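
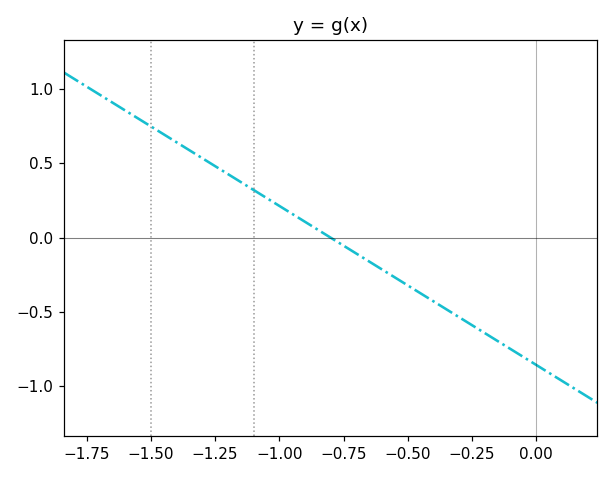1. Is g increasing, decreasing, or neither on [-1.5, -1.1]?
decreasing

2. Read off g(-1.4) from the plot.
0.65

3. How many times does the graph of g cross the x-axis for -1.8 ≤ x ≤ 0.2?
1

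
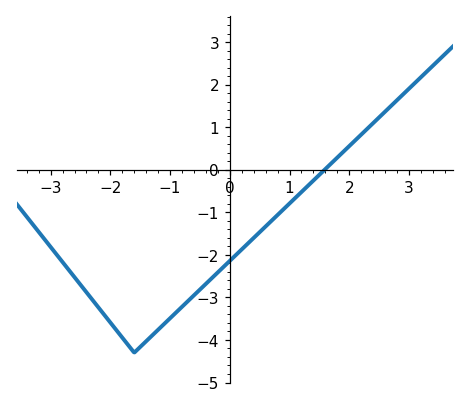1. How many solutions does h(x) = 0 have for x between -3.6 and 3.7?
1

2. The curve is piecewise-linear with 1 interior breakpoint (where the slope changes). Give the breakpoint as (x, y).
(-1.6, -4.3)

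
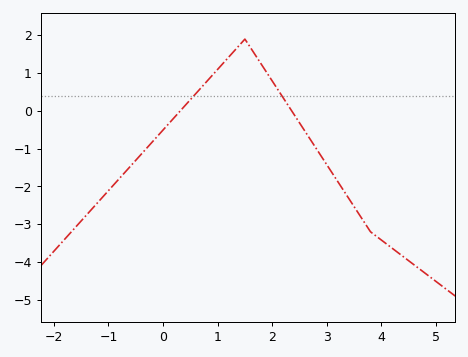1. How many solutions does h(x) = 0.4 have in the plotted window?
2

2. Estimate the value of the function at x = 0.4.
0.135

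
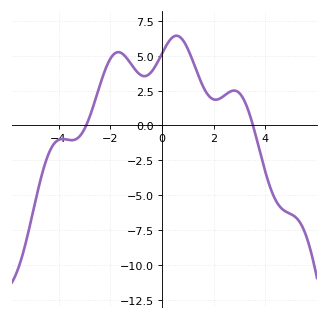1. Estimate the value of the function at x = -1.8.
5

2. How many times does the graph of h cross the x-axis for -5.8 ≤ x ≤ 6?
2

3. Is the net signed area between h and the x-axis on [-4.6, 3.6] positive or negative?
positive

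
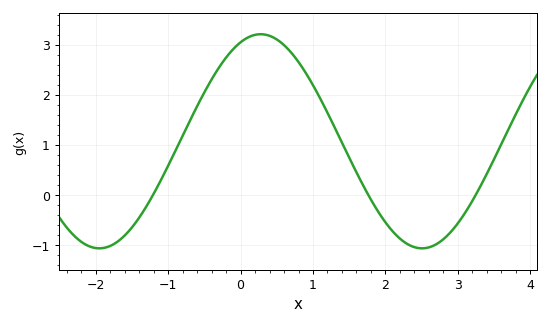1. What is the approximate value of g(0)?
3.05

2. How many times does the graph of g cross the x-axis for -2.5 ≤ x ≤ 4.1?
3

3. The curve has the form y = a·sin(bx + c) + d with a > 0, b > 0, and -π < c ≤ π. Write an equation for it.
y = 2.14sin(1.41x + 1.18) + 1.07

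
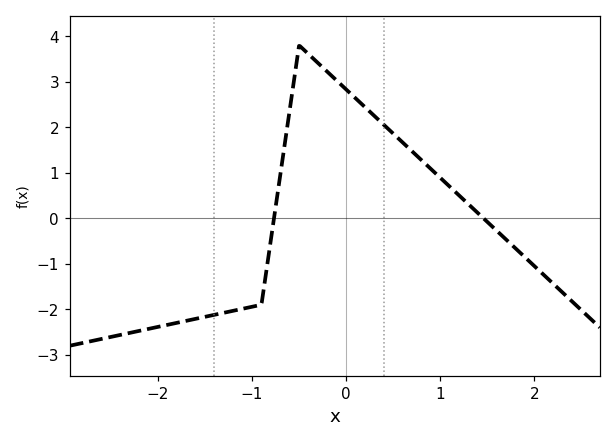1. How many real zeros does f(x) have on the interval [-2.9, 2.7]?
2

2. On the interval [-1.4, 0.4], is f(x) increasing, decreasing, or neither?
neither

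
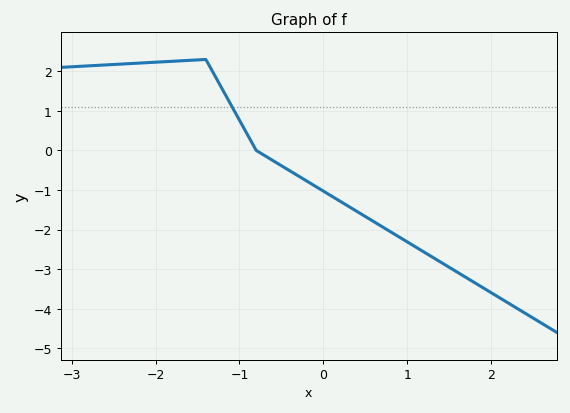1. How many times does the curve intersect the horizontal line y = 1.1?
1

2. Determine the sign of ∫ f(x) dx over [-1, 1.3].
negative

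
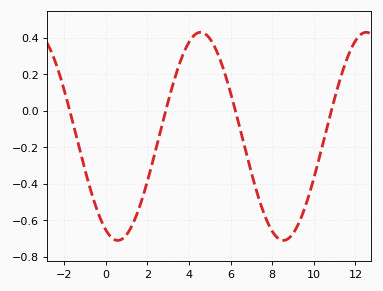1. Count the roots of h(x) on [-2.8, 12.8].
4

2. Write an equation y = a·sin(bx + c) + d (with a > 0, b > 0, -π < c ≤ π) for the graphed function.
y = 0.57sin(0.79x - 2.03) - 0.14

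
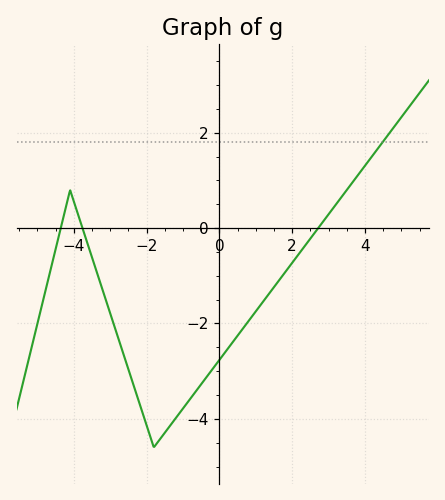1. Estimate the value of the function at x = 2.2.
-0.6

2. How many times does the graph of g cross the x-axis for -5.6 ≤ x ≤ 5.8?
3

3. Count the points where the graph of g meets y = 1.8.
1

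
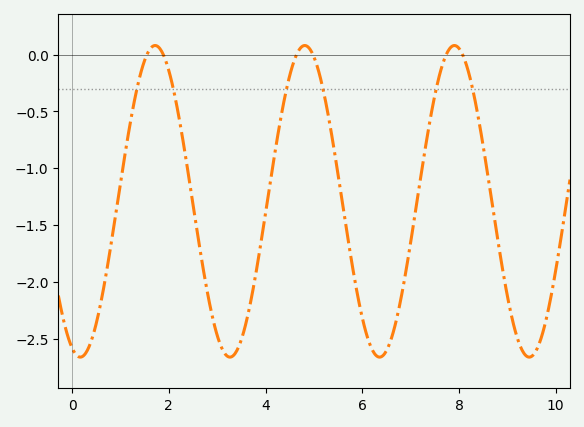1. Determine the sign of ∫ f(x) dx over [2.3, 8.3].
negative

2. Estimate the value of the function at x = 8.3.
-0.336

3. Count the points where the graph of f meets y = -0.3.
6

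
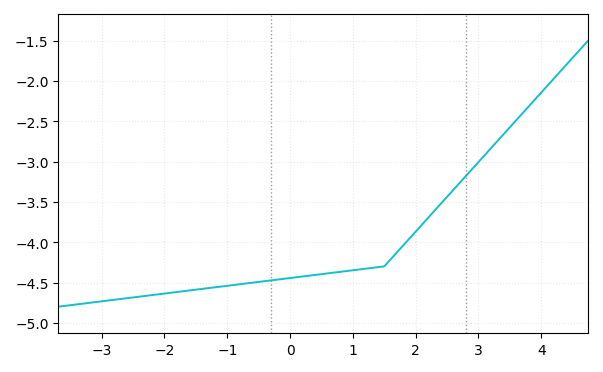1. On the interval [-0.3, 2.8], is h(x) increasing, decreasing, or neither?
increasing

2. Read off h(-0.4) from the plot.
-4.5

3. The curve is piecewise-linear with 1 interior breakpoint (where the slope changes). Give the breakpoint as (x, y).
(1.5, -4.3)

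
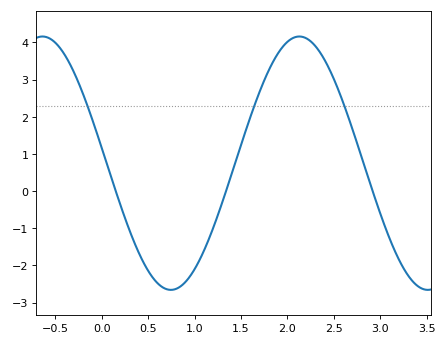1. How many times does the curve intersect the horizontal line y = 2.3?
3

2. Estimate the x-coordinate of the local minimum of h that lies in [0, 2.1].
0.745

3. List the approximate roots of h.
0.151, 1.34, 2.92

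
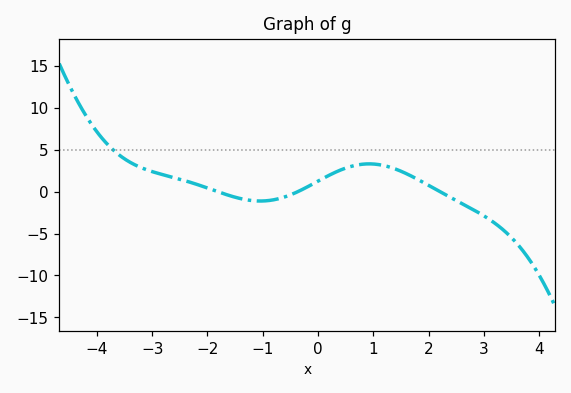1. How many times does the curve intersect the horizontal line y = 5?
1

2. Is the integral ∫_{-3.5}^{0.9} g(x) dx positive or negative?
positive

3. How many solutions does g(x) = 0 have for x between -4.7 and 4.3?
3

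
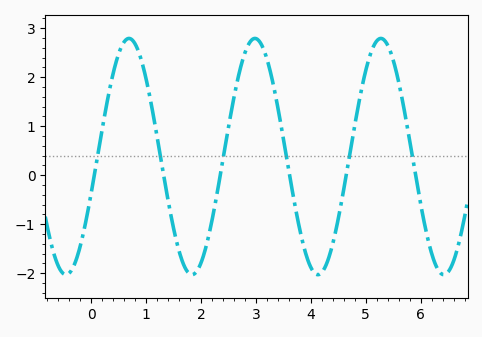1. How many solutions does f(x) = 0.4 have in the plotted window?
6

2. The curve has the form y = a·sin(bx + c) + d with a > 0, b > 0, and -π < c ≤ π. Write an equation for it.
y = 2.41sin(2.74x - 0.322) + 0.38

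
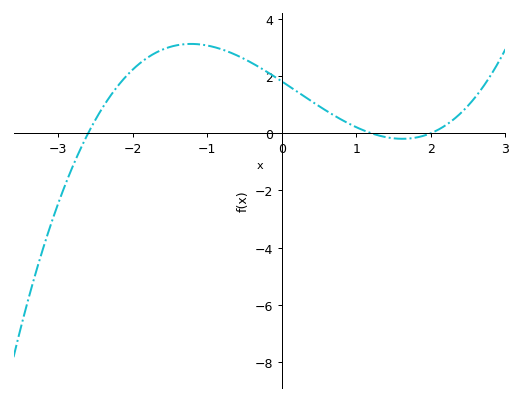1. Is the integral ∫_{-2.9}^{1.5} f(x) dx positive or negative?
positive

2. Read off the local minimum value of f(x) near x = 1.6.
-0.195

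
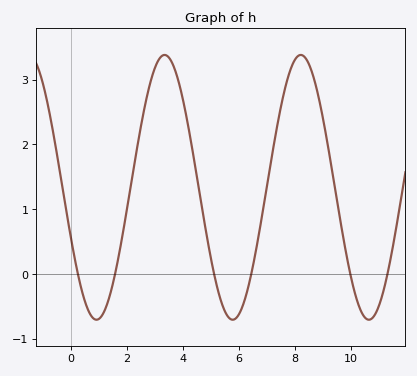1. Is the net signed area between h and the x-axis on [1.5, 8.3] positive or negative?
positive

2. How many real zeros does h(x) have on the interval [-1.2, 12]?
6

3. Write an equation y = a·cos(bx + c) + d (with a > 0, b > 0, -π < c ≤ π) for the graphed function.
y = 2.04cos(1.29x + 1.96) + 1.34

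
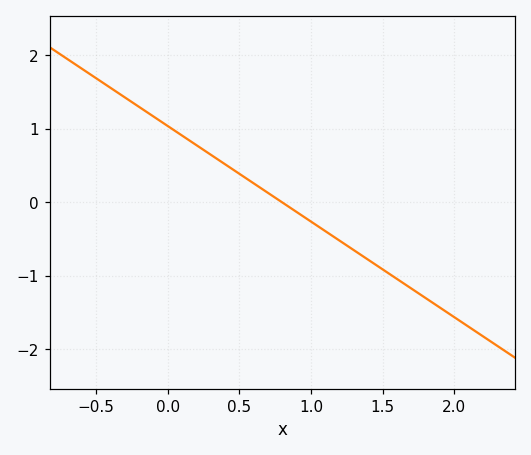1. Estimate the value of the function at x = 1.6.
-1.04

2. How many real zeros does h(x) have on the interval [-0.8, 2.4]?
1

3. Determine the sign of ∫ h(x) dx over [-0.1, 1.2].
positive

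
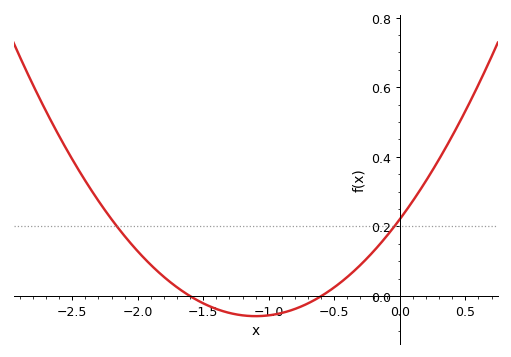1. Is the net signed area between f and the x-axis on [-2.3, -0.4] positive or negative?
positive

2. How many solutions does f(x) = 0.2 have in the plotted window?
2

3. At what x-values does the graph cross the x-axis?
-1.6, -0.6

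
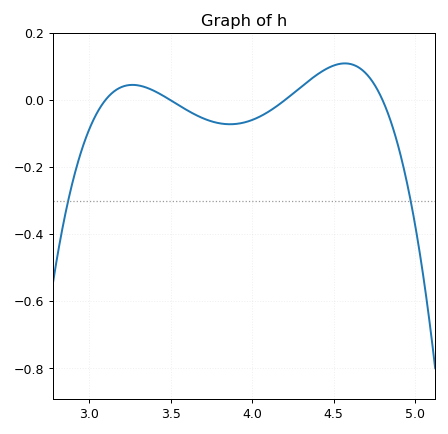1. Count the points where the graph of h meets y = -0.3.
2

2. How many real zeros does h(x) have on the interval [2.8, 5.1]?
4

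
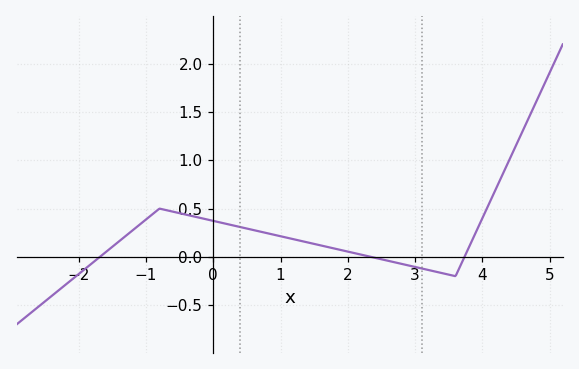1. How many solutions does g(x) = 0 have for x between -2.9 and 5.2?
3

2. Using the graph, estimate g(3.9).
0.252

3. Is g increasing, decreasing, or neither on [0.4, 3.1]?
decreasing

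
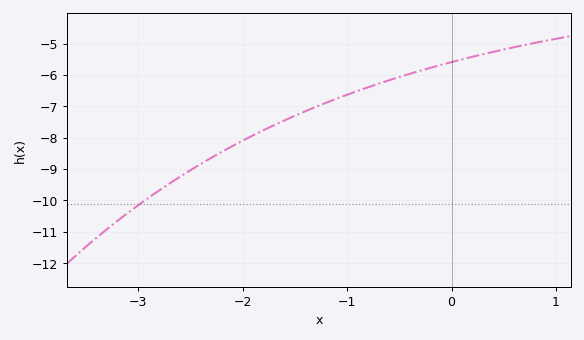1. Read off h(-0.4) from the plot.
-5.96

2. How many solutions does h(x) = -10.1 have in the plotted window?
1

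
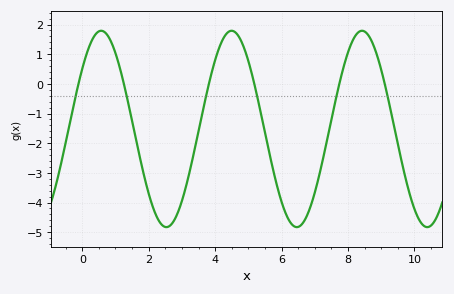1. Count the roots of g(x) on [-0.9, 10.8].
6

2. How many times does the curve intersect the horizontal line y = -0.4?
6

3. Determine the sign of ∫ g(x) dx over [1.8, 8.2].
negative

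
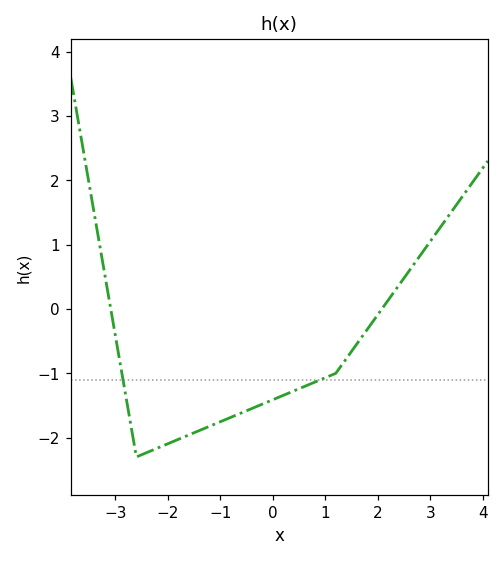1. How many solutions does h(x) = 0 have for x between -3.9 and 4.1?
2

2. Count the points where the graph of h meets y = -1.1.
2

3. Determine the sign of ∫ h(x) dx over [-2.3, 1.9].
negative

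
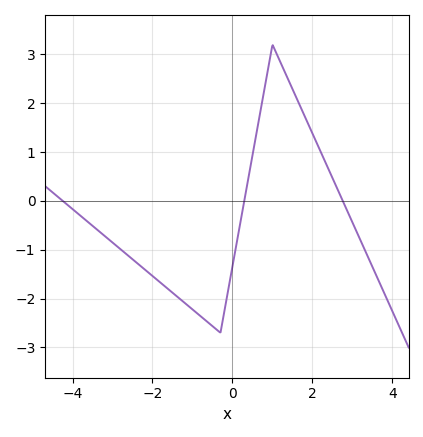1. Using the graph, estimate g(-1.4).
-1.95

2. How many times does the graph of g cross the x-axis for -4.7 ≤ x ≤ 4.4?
3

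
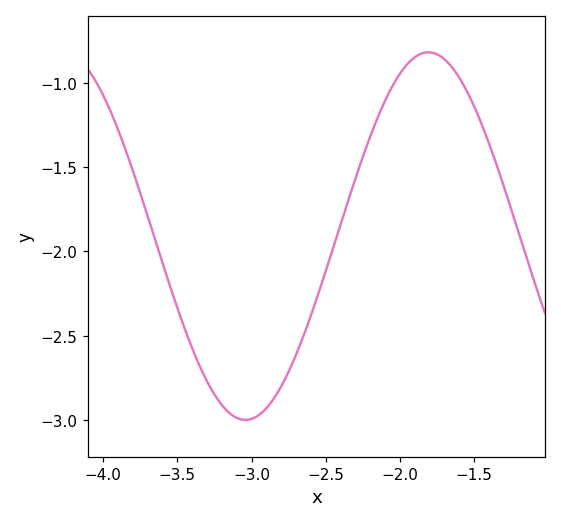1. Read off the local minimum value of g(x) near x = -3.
-3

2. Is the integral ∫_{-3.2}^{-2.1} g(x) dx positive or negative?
negative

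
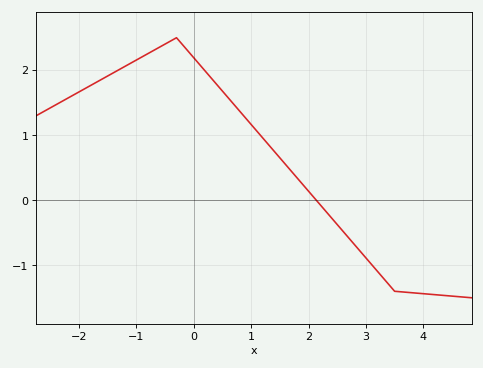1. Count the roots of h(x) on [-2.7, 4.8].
1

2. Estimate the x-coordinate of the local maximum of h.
-0.302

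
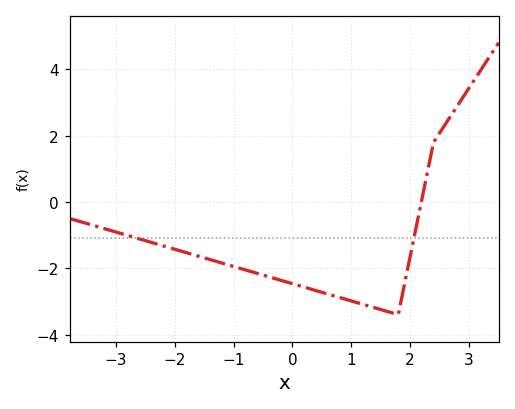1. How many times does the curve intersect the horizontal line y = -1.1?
2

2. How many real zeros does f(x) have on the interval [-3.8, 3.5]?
1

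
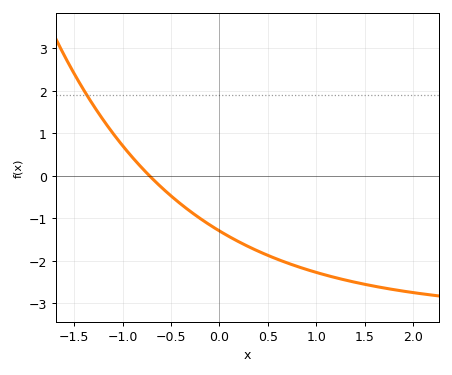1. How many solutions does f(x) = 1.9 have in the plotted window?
1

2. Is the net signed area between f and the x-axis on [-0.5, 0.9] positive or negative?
negative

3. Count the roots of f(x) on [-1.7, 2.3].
1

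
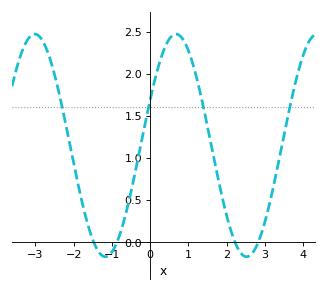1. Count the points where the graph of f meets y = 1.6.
4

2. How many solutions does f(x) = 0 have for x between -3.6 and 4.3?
4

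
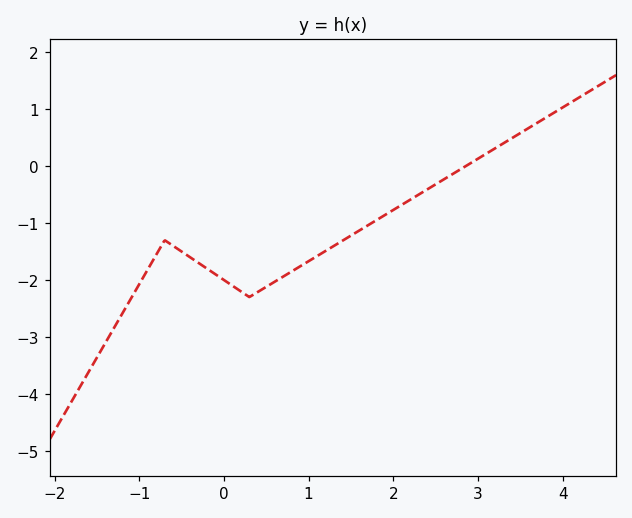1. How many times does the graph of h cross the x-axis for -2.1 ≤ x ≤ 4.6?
1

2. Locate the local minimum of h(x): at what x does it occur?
0.3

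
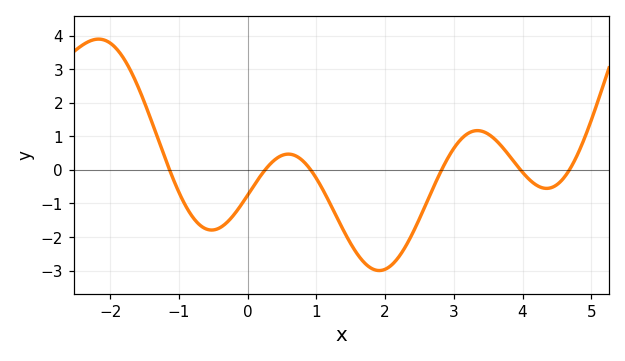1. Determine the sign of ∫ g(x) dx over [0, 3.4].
negative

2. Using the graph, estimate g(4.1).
-0.3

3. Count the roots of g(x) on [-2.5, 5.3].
6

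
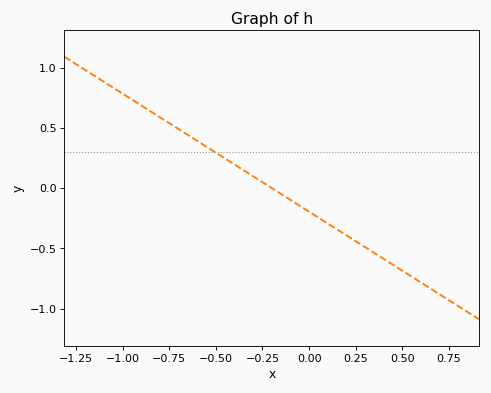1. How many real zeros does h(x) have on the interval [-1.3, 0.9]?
1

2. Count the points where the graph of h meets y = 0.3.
1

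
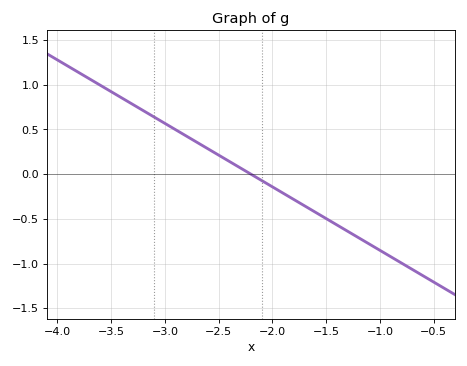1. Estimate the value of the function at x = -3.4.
0.85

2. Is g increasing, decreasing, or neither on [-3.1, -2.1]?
decreasing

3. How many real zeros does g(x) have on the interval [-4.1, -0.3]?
1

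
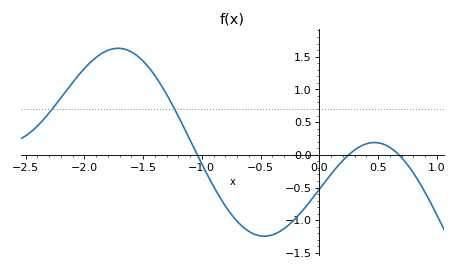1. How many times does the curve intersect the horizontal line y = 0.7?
2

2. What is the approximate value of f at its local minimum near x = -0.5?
-1.25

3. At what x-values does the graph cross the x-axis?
-1.05, 0.25, 0.7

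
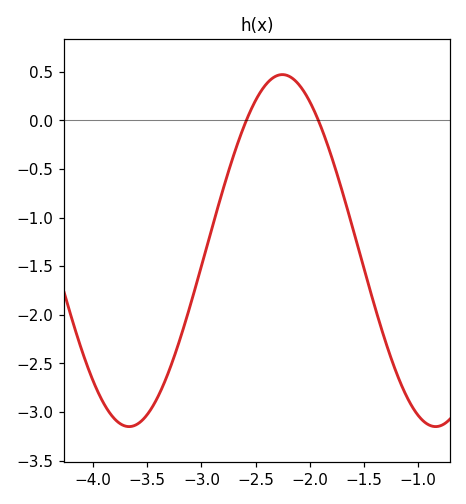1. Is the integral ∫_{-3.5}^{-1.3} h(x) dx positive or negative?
negative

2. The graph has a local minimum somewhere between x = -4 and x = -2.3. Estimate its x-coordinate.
-3.65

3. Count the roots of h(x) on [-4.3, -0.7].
2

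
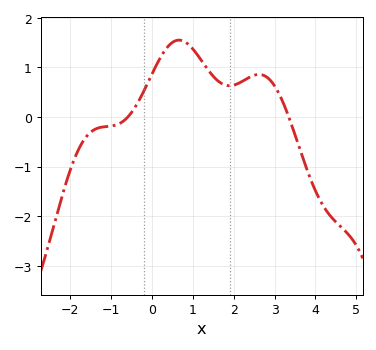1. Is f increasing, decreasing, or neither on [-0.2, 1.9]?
neither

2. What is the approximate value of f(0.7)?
1.55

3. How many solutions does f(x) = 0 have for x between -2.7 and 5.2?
2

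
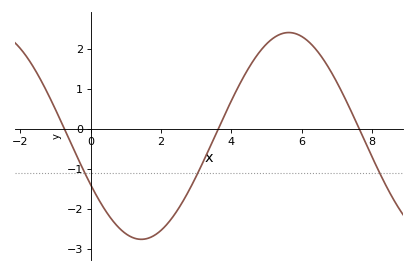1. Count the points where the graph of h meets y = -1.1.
3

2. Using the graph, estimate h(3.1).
-1.01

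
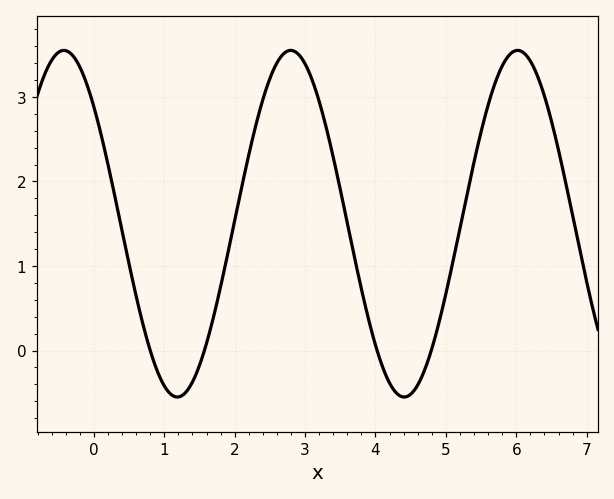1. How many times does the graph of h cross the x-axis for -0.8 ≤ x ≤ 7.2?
4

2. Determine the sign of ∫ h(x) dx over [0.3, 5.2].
positive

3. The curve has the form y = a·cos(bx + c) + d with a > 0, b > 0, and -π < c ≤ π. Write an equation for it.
y = 2.05cos(1.95x + 0.83) + 1.5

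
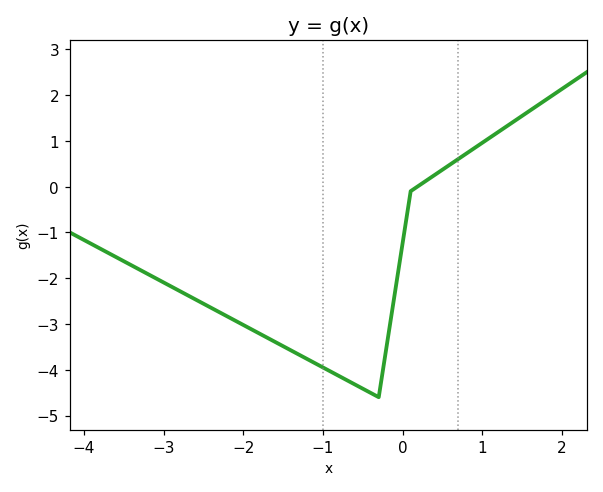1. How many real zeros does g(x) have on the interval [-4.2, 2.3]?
1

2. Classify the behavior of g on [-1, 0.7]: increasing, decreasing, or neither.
neither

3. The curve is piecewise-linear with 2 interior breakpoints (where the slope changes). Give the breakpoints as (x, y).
(-0.3, -4.6); (0.1, -0.1)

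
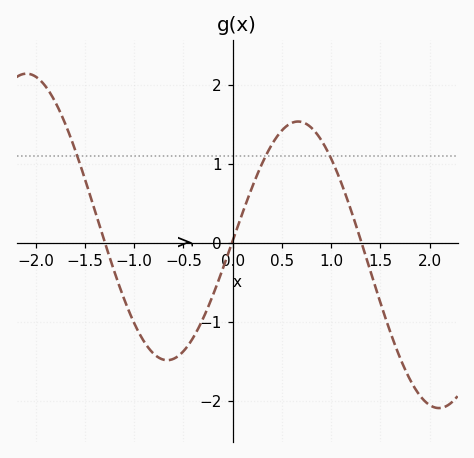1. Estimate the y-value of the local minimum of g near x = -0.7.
-1.49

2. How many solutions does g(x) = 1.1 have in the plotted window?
3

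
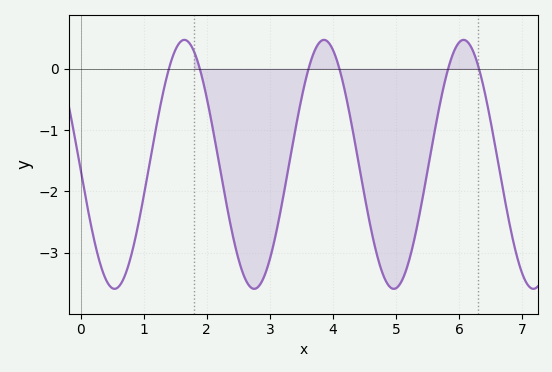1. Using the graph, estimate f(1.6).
0.5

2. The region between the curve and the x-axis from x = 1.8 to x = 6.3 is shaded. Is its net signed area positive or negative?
negative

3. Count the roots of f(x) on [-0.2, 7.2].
6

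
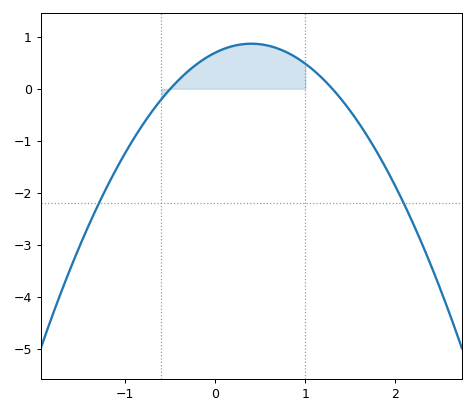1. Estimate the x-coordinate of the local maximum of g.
0.4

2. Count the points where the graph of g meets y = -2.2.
2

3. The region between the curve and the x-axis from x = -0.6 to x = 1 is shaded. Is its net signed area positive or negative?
positive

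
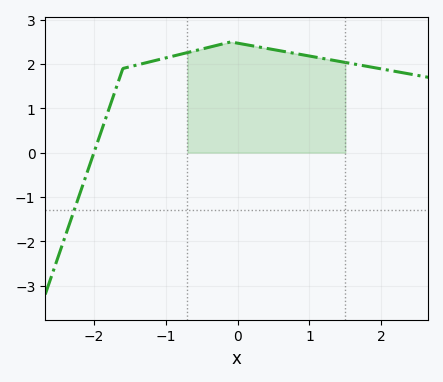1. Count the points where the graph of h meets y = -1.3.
1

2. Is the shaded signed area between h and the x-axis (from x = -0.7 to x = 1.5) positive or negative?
positive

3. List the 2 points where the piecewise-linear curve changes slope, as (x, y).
(-1.6, 1.9); (-0.1, 2.5)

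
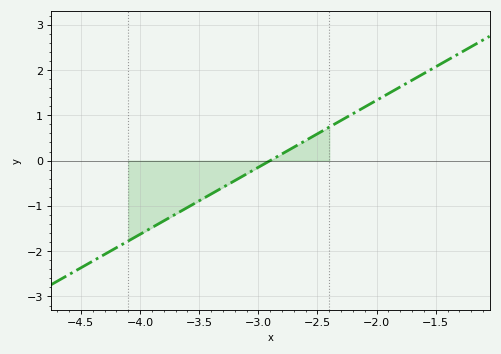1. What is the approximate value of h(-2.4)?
0.74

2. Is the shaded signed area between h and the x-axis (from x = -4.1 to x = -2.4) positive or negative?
negative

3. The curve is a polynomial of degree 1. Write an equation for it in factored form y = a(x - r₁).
y = 1.48(x + 2.9)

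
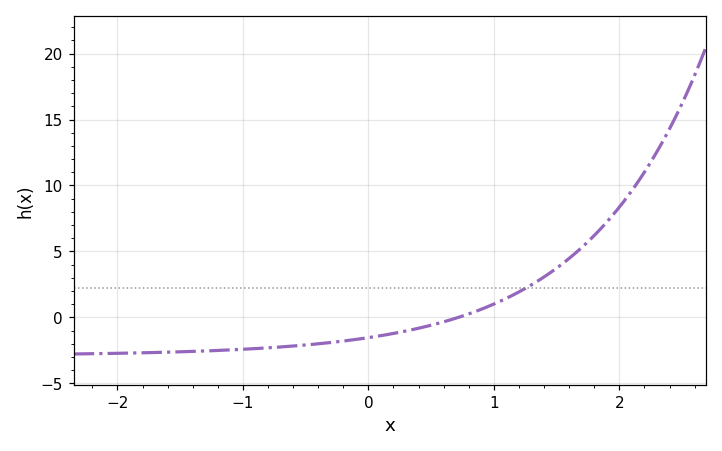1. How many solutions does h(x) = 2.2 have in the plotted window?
1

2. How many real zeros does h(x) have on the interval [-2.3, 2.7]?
1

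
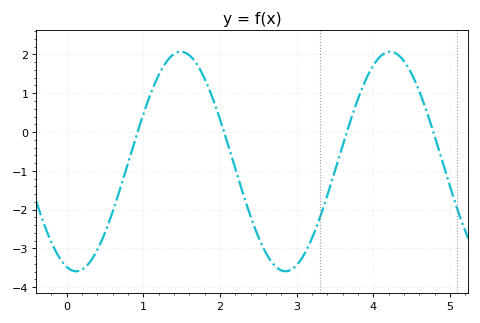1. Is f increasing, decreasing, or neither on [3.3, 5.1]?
neither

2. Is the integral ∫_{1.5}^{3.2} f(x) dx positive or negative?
negative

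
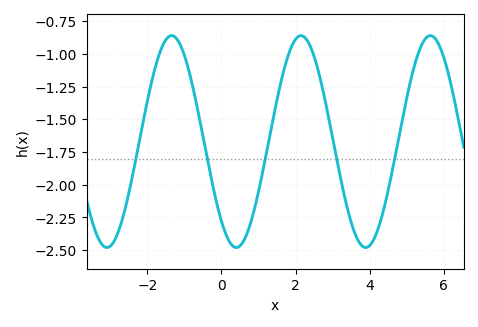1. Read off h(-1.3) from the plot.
-0.863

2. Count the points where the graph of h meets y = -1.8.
5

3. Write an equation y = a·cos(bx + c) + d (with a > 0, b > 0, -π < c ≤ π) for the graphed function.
y = 0.81cos(1.8x + 2.42) - 1.67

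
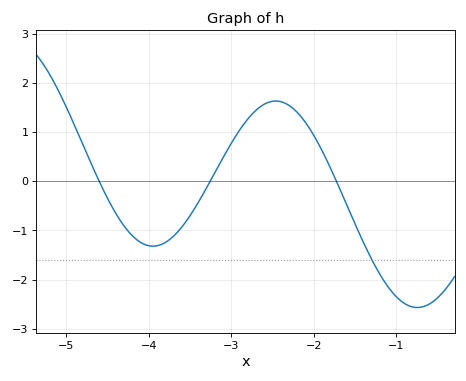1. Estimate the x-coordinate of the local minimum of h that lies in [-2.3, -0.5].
-0.7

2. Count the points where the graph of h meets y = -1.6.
1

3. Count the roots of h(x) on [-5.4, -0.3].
3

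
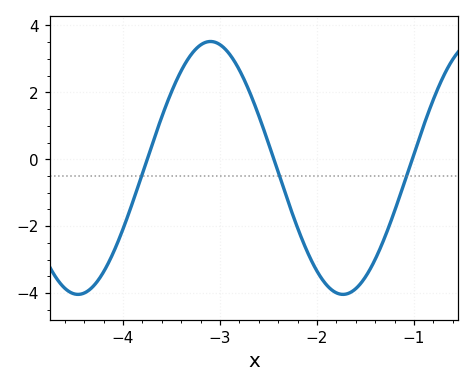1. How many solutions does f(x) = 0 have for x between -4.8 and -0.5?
3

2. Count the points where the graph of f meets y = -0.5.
3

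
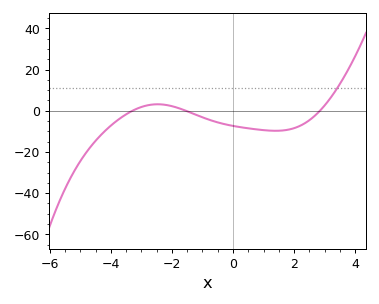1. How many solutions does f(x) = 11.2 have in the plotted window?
1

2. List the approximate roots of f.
-3.2, -1.6, 2.8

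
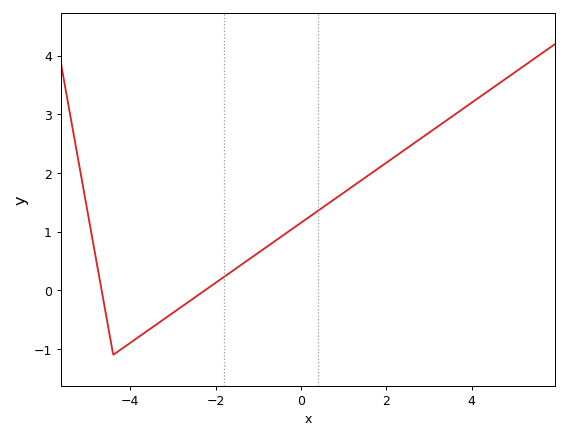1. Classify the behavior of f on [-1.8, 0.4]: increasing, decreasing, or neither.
increasing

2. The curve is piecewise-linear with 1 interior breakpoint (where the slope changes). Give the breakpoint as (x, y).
(-4.4, -1.1)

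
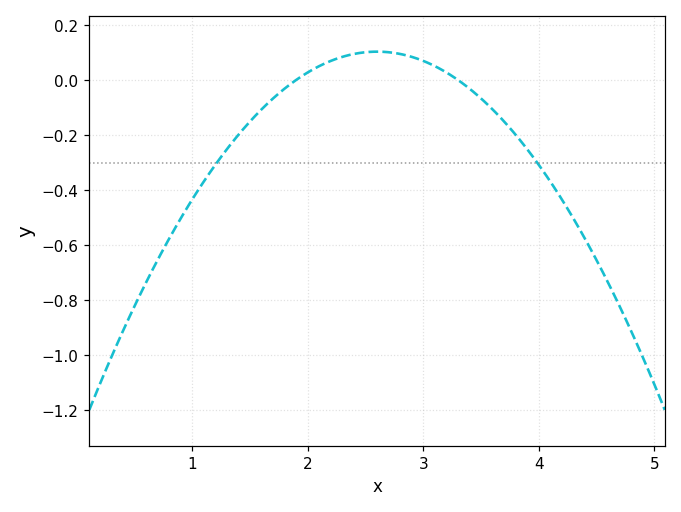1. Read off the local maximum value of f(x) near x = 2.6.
0.1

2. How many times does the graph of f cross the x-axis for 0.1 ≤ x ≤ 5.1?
2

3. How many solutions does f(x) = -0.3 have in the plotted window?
2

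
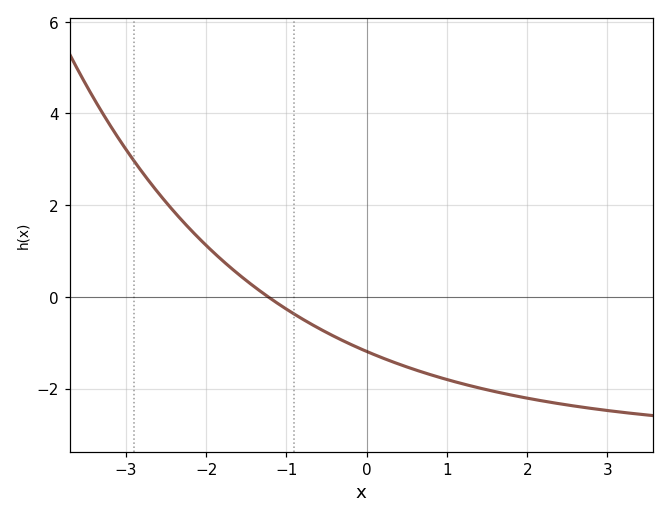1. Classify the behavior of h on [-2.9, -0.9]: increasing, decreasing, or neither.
decreasing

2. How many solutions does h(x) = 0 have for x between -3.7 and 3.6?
1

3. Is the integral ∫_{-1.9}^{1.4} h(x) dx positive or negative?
negative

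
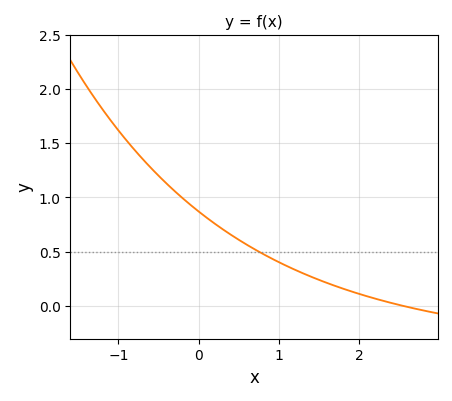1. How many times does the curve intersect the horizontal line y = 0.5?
1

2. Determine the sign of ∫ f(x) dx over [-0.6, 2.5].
positive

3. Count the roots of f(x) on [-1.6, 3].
1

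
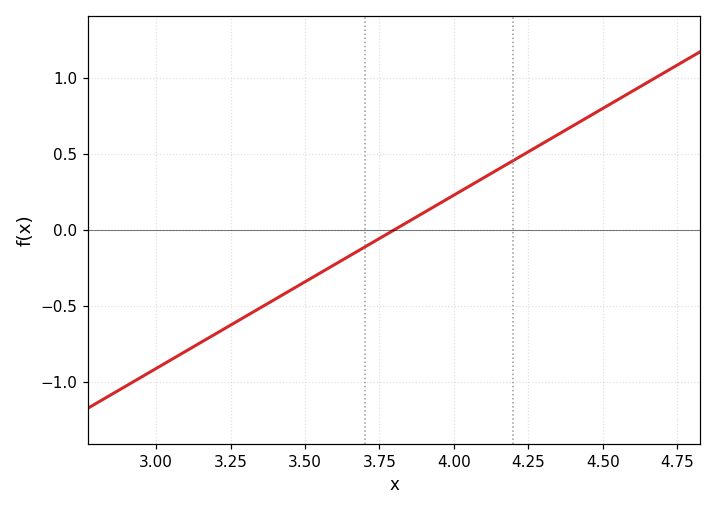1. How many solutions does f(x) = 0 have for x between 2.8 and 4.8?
1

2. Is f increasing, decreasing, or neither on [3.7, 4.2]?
increasing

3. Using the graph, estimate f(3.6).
-0.228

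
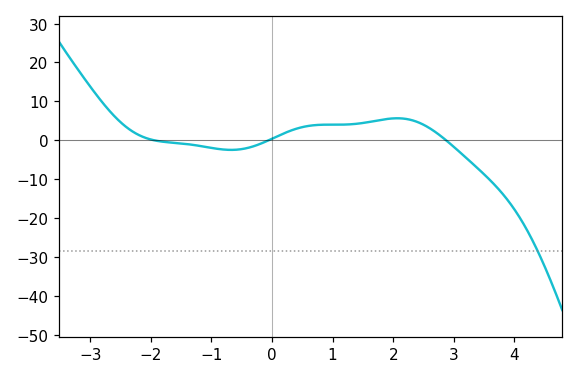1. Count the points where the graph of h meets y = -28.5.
1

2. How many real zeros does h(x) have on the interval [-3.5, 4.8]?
3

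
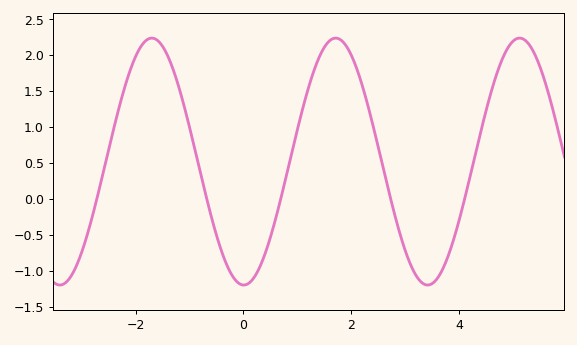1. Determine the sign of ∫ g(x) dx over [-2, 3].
positive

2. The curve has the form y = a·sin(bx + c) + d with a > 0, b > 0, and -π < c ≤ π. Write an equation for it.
y = 1.72sin(1.8x - 1.6) + 0.52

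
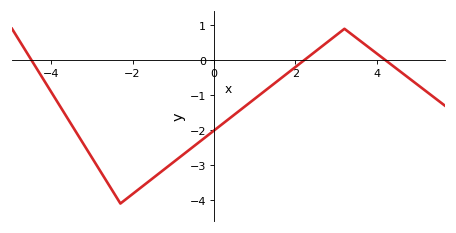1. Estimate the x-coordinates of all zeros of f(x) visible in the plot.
-4.4, 2.2, 4.2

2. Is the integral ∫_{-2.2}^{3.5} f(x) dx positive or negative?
negative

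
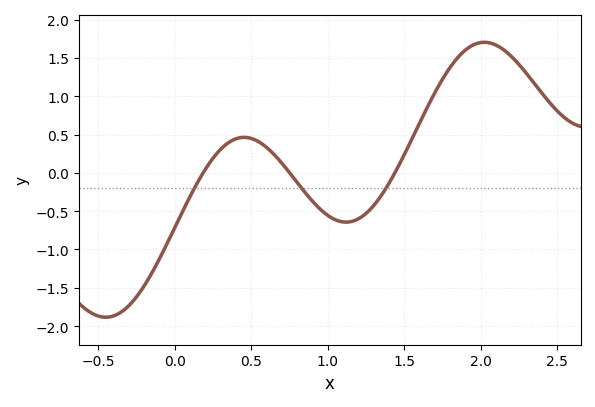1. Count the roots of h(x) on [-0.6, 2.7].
3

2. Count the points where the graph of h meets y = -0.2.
3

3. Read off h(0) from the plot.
-0.711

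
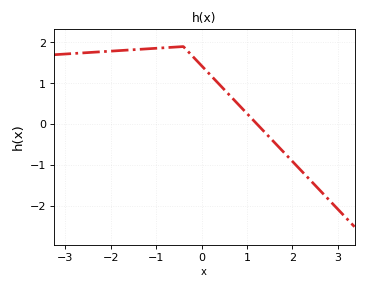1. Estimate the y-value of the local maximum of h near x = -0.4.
1.9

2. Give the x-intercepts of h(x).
1.23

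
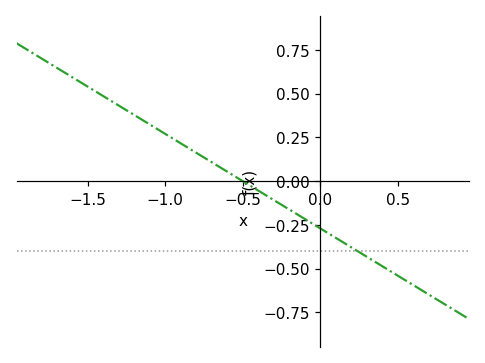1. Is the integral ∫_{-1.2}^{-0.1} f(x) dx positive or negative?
positive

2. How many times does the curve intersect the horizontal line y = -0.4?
1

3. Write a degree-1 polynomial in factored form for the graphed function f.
y = -0.54(x + 0.5)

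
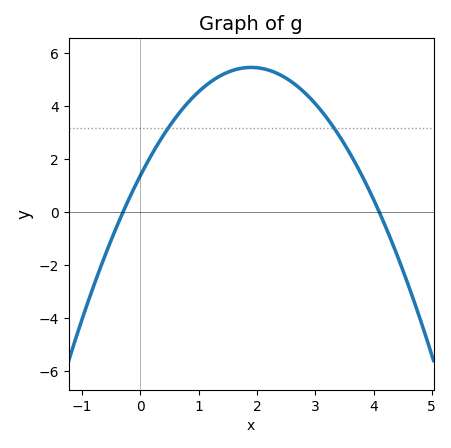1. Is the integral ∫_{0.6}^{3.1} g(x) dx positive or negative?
positive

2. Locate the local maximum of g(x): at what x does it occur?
1.9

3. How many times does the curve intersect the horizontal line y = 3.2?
2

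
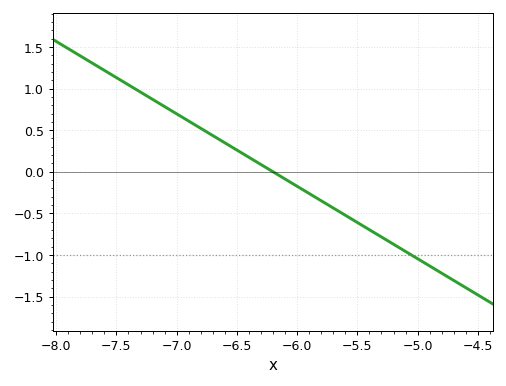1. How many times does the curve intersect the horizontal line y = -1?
1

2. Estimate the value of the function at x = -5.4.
-0.7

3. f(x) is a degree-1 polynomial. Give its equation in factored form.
y = -0.87(x + 6.2)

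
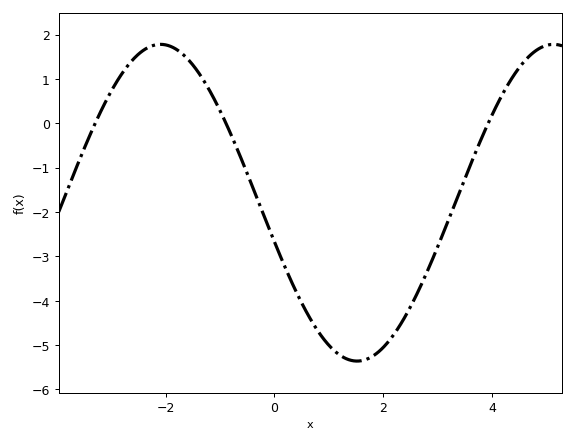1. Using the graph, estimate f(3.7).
-0.6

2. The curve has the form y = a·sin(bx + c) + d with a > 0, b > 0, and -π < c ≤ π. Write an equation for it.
y = 3.57sin(0.87x - 2.9) - 1.79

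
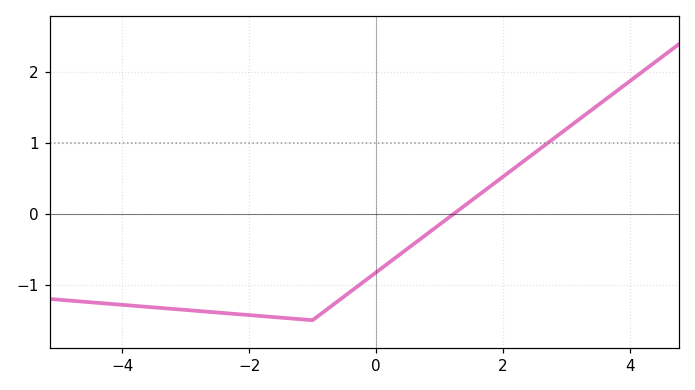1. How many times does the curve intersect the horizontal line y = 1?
1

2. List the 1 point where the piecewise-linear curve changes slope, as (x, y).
(-1, -1.5)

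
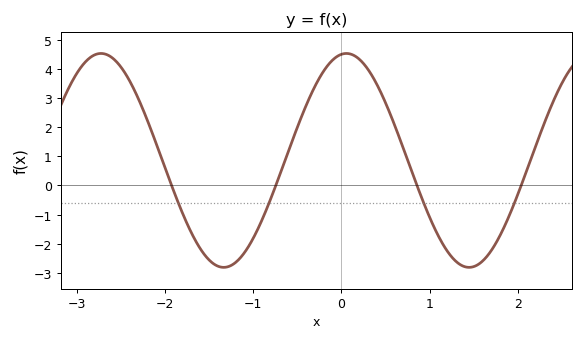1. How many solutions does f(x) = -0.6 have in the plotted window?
4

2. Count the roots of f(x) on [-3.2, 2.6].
4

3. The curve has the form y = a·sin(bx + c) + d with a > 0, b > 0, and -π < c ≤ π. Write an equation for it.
y = 3.67sin(2.26x + 1.44) + 0.86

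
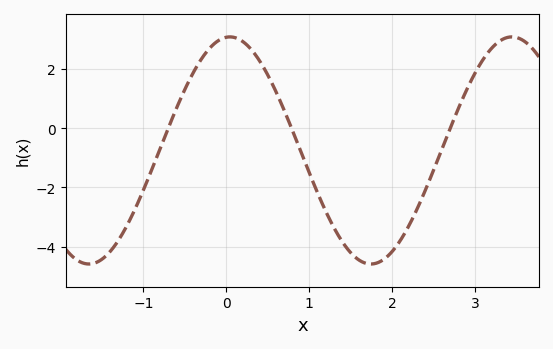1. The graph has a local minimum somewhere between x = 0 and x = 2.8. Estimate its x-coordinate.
1.74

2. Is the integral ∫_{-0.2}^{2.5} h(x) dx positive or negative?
negative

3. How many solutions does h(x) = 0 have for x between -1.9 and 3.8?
3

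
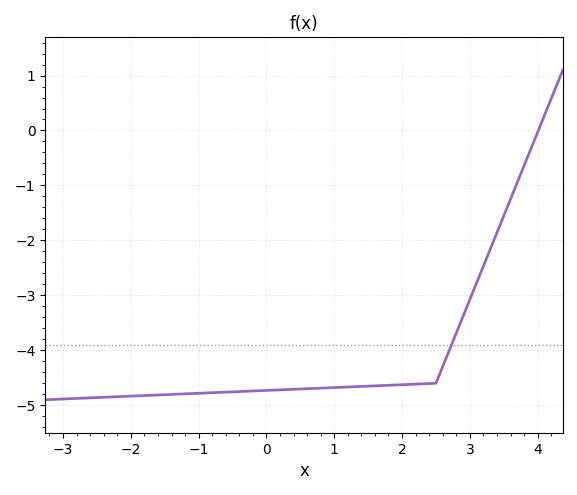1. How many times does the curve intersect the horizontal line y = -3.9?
1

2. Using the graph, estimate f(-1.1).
-4.8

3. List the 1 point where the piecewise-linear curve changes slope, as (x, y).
(2.5, -4.6)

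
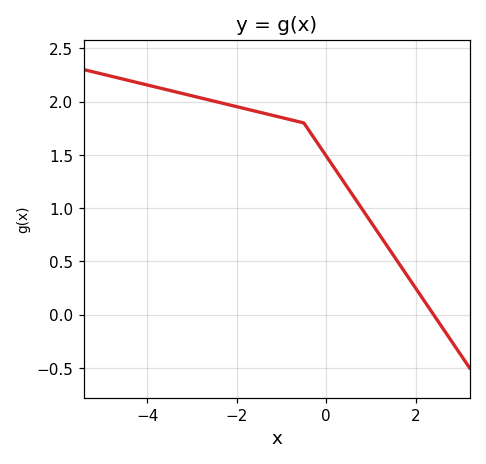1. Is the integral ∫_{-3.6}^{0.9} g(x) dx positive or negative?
positive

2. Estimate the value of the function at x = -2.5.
2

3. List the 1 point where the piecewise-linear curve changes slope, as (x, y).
(-0.5, 1.8)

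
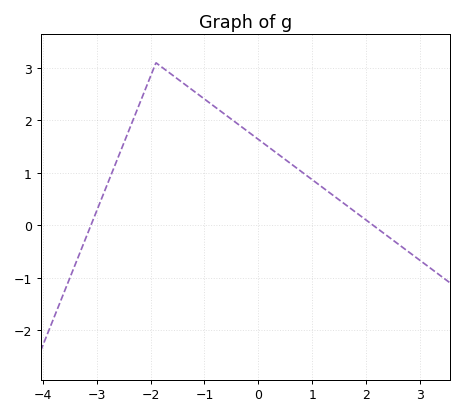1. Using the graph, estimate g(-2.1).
2.59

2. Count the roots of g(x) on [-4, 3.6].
2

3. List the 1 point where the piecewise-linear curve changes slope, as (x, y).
(-1.9, 3.1)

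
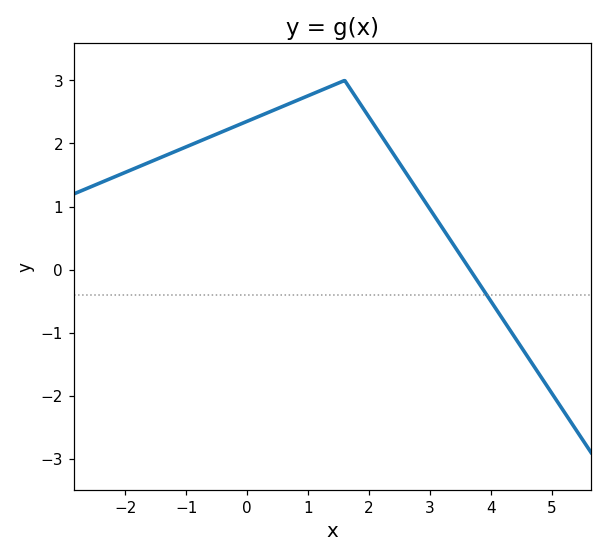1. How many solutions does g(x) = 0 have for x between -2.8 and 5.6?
1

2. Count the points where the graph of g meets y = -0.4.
1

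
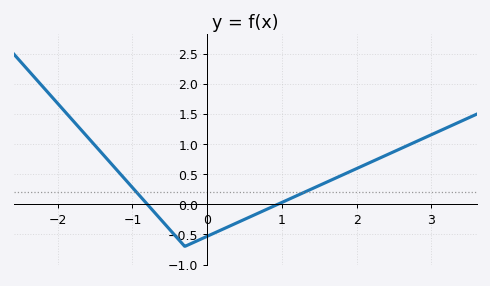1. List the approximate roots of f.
-0.801, 0.945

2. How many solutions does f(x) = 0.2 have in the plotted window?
2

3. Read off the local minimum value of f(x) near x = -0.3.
-0.699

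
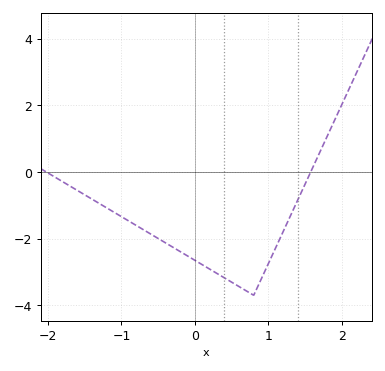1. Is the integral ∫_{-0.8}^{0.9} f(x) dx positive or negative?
negative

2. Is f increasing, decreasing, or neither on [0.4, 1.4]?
neither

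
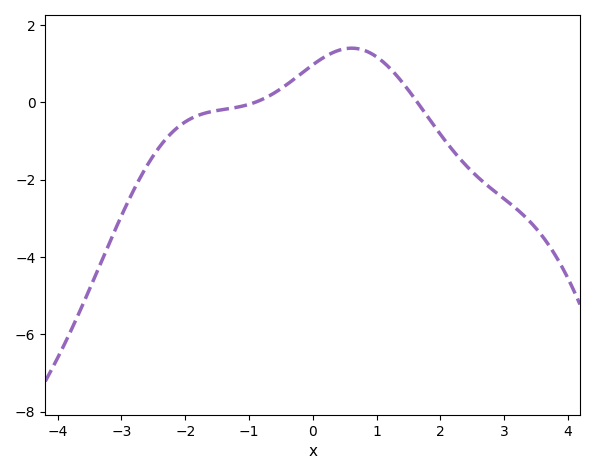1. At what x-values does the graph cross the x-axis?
-1, 1.6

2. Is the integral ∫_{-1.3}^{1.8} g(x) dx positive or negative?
positive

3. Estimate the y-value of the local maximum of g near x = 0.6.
1.4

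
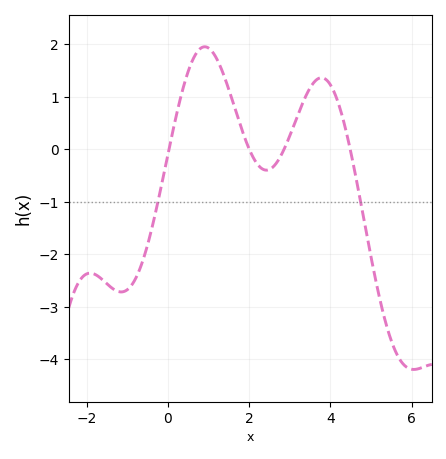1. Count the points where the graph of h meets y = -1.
2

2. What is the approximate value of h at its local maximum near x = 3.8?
1.36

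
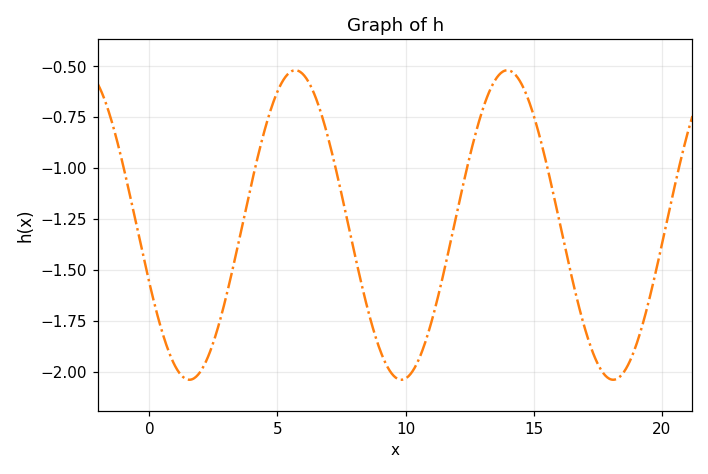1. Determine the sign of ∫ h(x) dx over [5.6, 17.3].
negative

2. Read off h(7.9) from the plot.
-1.36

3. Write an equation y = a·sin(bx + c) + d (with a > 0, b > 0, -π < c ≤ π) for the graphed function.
y = 0.76sin(0.76x - 2.8) - 1.28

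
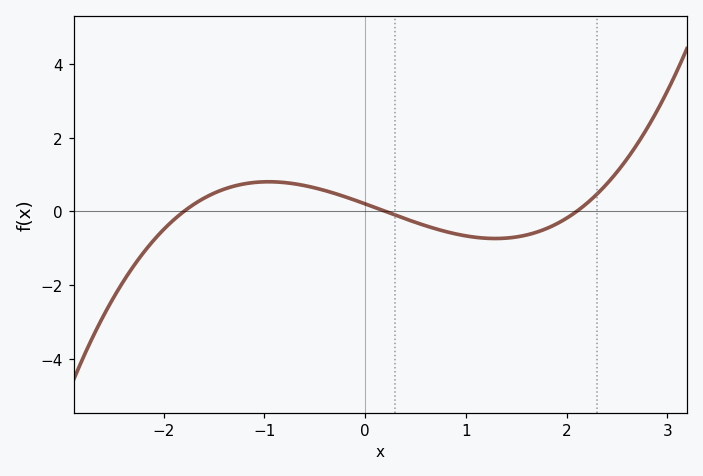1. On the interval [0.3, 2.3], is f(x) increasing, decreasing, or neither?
neither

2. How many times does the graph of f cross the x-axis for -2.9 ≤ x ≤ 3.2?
3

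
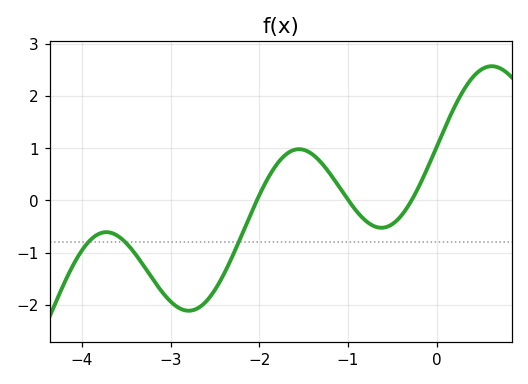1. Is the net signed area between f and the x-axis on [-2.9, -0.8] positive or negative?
negative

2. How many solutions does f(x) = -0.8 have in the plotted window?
3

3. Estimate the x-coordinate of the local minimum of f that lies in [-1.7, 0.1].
-0.6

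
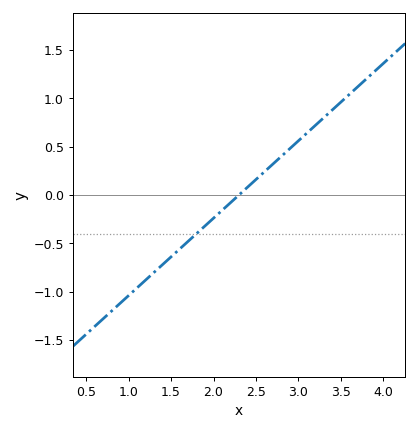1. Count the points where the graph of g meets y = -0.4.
1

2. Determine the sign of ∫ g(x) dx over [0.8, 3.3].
negative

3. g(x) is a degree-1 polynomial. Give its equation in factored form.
y = 0.8(x - 2.3)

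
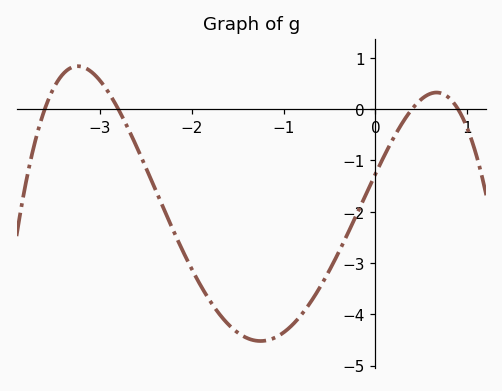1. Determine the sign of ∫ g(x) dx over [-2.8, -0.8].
negative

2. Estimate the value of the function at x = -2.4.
-1.6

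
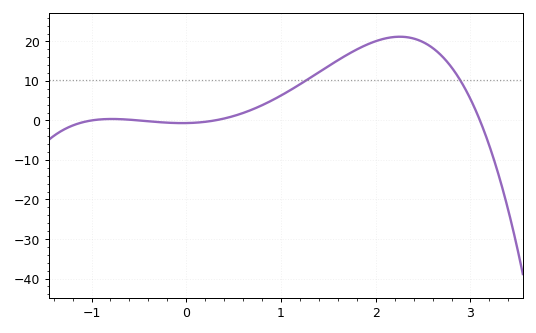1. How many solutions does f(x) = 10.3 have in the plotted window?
2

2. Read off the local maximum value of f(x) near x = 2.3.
21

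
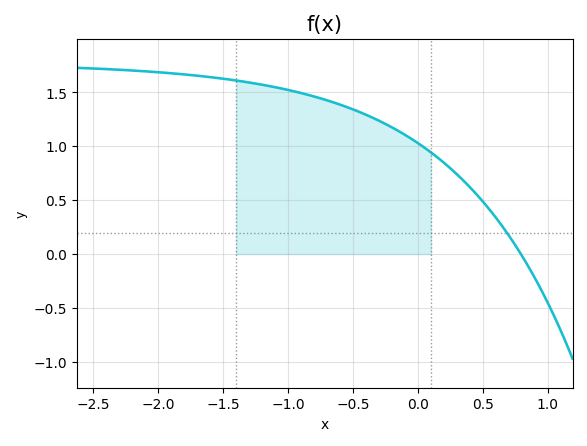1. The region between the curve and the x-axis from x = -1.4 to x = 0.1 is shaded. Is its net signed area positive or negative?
positive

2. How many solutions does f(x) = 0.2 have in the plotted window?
1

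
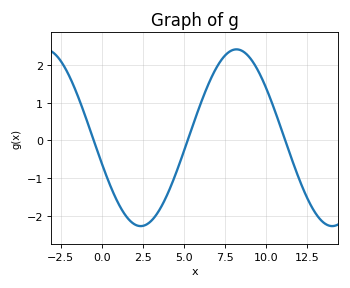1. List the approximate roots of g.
-0.4, 5.2, 11.2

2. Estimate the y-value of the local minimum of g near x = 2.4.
-2.3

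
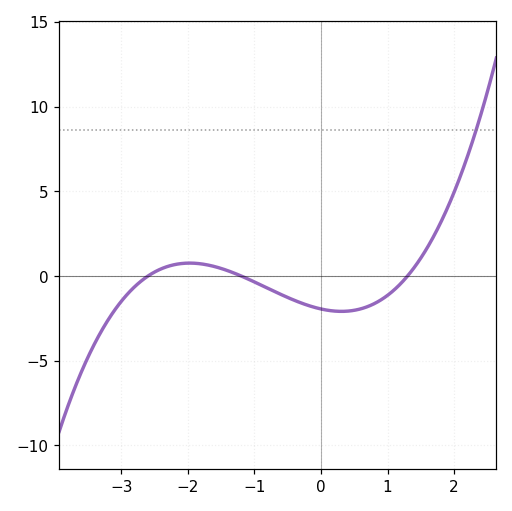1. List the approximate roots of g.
-2.6, -1.2, 1.3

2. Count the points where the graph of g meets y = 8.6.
1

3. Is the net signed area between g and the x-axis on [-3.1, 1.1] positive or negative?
negative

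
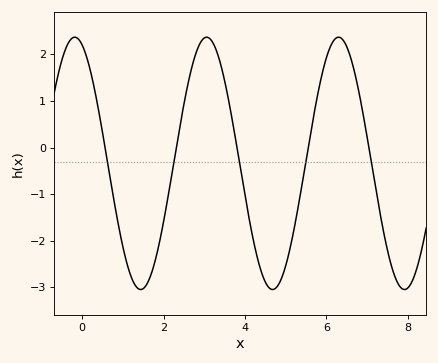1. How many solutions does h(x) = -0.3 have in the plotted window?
5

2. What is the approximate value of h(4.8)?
-2.97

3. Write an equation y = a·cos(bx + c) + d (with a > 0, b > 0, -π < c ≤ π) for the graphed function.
y = 2.71cos(1.94x + 0.352) - 0.34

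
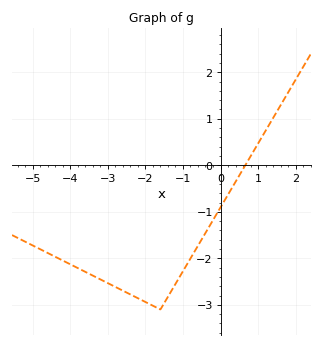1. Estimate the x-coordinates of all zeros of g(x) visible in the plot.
0.66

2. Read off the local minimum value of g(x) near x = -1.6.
-3.1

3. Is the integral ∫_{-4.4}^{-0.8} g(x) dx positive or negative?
negative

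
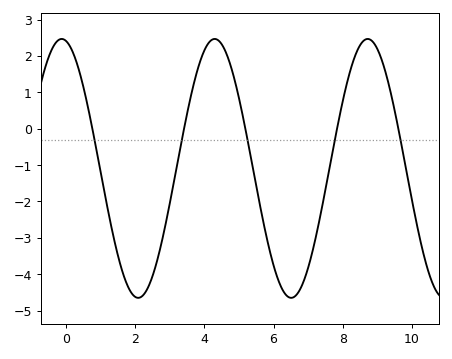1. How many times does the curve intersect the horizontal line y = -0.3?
5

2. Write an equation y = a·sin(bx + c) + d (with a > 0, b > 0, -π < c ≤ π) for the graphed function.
y = 3.56sin(1.42x + 1.75) - 1.09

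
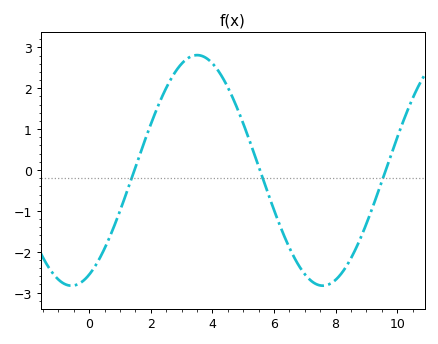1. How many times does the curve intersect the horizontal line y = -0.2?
3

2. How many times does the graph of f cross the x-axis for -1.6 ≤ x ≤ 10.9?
3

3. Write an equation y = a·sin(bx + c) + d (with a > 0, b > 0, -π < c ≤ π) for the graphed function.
y = 2.82sin(0.77x - 1.1) - 0.01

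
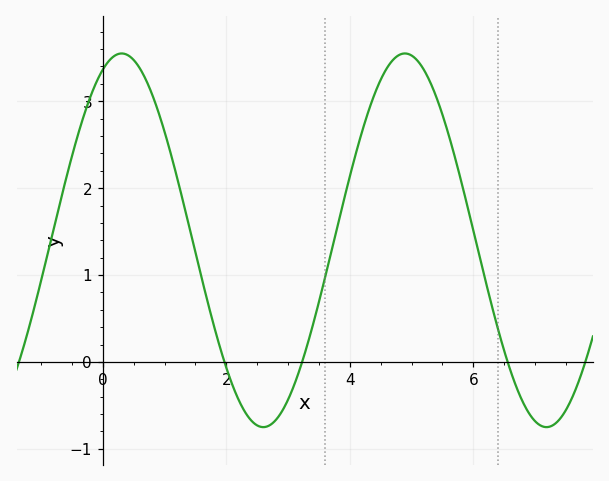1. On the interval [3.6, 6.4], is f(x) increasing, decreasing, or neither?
neither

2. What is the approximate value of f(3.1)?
-0.264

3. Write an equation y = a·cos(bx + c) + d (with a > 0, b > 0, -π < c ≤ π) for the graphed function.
y = 2.15cos(1.37x - 0.42) + 1.4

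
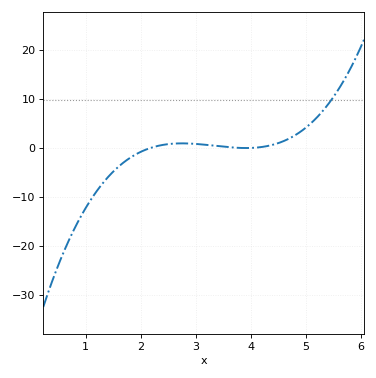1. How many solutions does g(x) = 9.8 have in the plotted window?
1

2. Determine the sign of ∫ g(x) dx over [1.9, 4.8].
positive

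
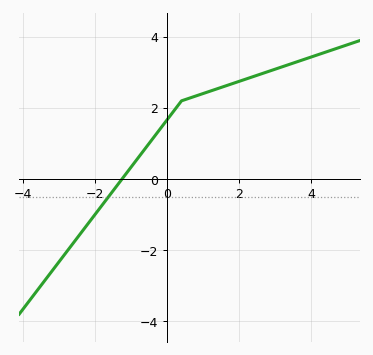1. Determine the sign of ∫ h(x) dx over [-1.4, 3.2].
positive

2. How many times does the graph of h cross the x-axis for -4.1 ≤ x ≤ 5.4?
1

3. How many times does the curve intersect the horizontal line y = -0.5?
1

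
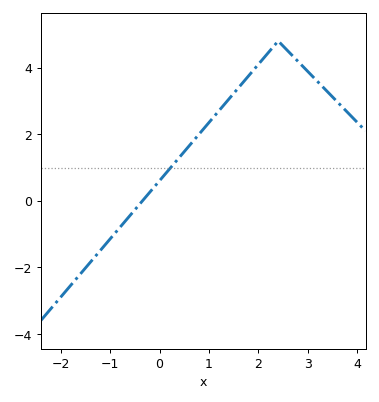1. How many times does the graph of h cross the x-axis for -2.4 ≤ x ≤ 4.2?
1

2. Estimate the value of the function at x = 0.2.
0.954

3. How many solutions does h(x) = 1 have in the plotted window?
1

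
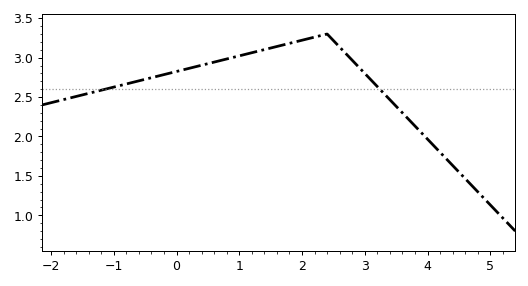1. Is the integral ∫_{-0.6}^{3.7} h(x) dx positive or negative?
positive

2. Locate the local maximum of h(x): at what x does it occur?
2.4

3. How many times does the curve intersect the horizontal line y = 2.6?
2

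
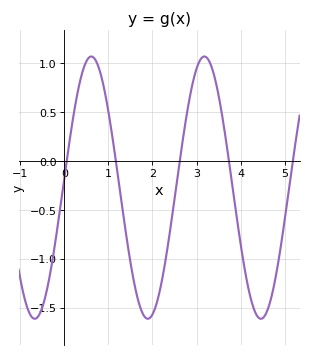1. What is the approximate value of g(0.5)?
1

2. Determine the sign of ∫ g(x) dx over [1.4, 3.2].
negative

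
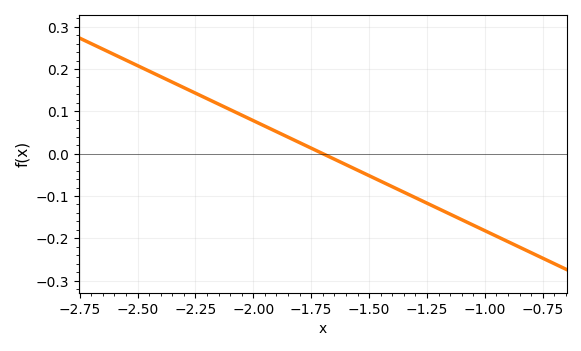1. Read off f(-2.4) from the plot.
0.18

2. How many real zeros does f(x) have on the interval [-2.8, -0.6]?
1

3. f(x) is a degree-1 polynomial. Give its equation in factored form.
y = -0.26(x + 1.7)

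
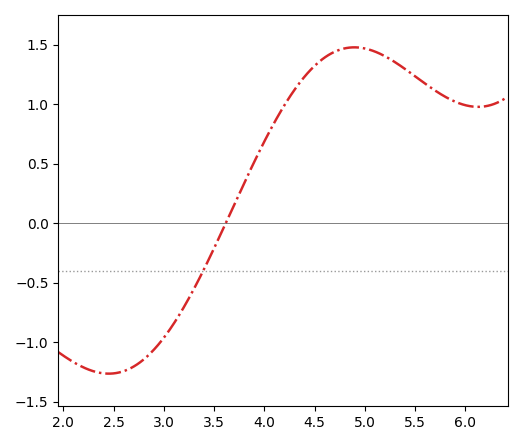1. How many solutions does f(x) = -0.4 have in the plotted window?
1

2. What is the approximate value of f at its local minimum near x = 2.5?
-1.26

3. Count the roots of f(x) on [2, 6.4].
1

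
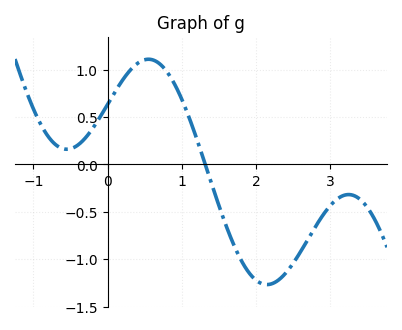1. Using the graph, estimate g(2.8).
-0.65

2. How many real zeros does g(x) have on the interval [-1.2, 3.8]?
1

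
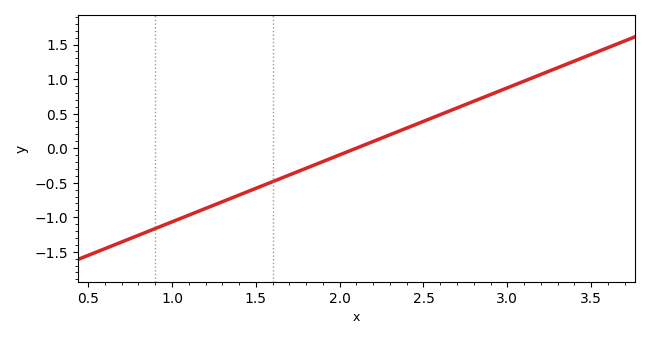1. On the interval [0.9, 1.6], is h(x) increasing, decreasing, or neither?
increasing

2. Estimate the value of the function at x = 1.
-1.07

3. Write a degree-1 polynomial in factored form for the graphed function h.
y = 0.97(x - 2.1)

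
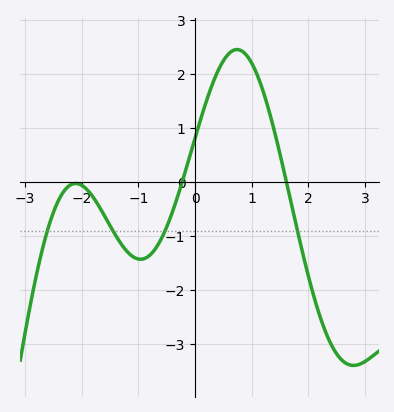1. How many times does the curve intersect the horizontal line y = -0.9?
4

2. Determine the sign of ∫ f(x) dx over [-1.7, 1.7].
positive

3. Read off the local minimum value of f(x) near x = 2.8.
-3.39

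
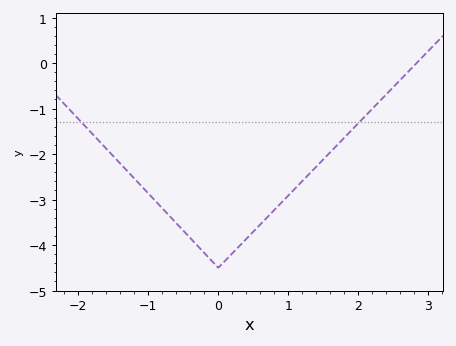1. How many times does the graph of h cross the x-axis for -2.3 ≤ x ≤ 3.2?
1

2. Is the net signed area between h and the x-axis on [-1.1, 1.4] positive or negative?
negative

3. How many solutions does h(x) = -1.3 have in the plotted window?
2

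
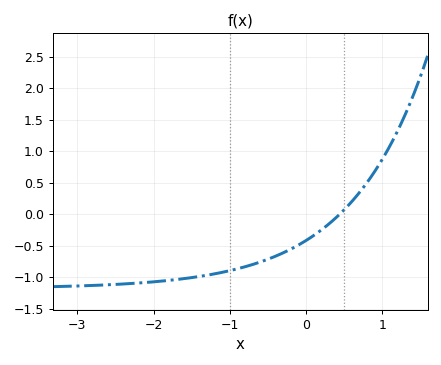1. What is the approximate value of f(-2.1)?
-1.1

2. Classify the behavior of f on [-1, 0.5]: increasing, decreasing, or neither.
increasing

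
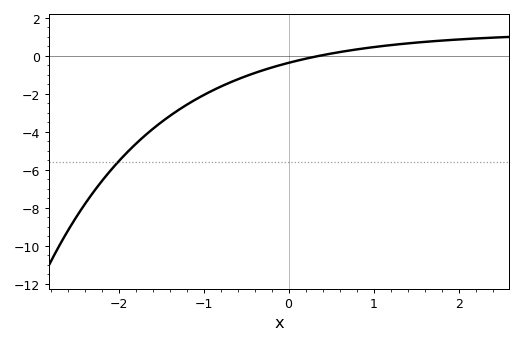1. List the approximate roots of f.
0.363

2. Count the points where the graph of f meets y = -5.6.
1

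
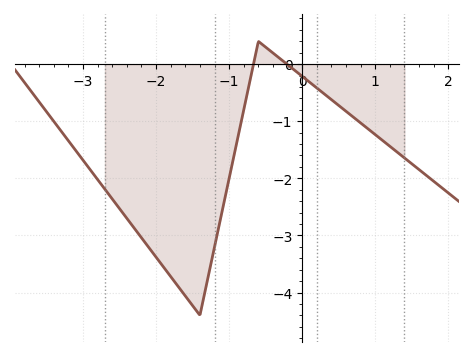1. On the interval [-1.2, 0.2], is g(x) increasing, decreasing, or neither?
neither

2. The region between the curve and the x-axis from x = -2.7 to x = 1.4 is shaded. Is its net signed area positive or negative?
negative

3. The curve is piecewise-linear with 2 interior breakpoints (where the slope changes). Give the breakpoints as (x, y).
(-1.4, -4.4); (-0.6, 0.4)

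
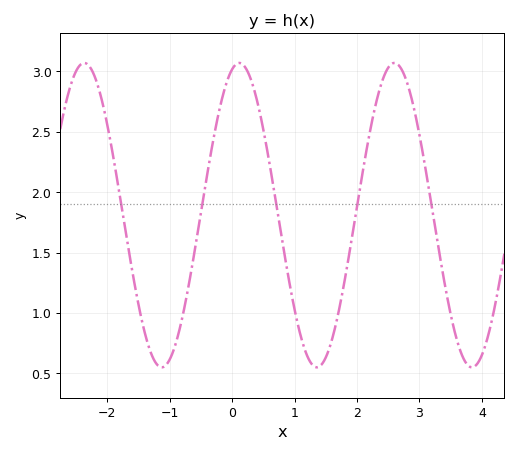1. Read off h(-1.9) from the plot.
2.28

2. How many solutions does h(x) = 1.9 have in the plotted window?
5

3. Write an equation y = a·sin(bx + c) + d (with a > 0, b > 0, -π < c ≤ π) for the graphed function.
y = 1.26sin(2.53x + 1.28) + 1.81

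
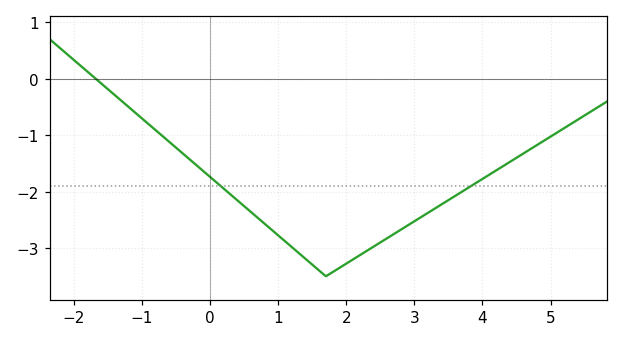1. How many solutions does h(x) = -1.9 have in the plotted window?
2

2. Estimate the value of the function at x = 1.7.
-3.5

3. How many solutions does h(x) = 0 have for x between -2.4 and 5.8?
1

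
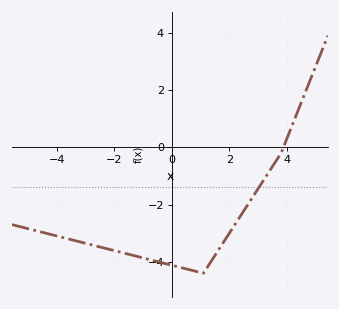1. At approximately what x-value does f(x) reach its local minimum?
1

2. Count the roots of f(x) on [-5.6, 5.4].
1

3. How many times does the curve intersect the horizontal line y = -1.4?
1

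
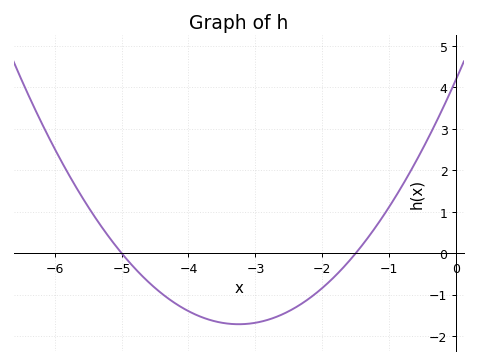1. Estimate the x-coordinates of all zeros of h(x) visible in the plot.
-5, -1.5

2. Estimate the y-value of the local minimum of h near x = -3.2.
-1.72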